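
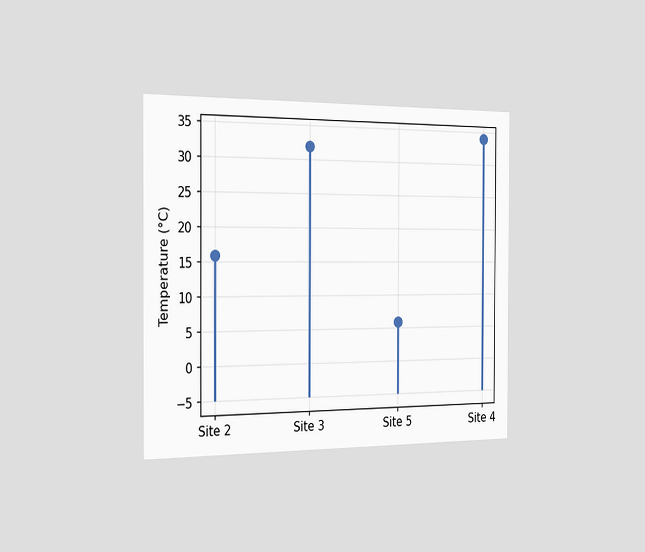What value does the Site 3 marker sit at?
The chart is viewed slightly from the left. The Site 3 marker sits at 32°C.

32°C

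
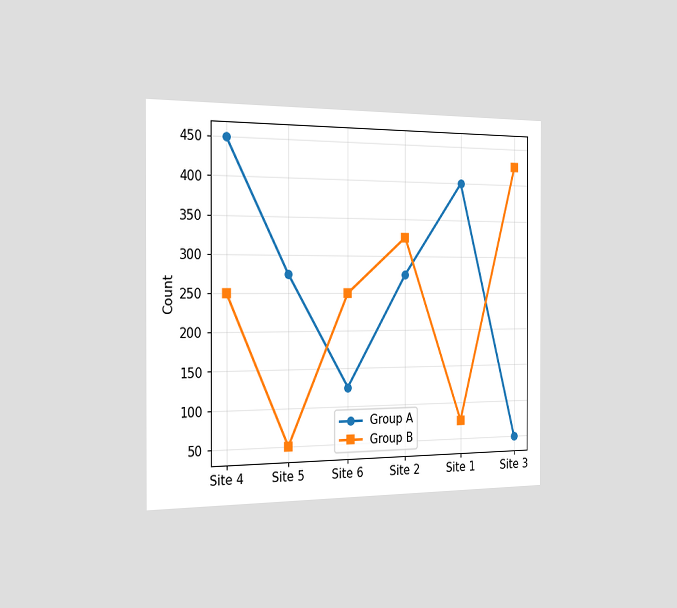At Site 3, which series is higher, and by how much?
The chart is viewed slightly from the left. At Site 3, Group B sits above the other line by 375.

Group B, by 375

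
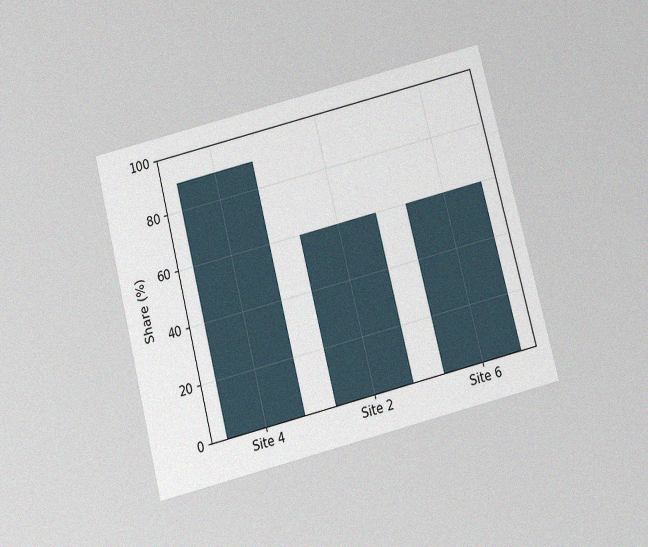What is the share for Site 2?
60%

The chart is tilted about 14° counter-clockwise and viewed slightly from below, with some photo noise. Reading along the chart's y-axis, the Site 2 bar reaches 60%.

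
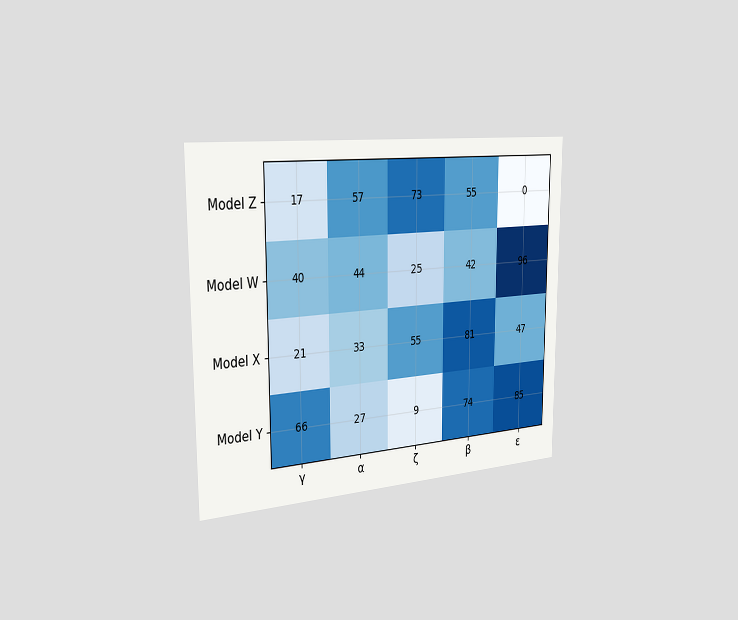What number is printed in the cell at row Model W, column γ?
40

The chart is viewed slightly from the left. The (Model W, γ) cell reads 40.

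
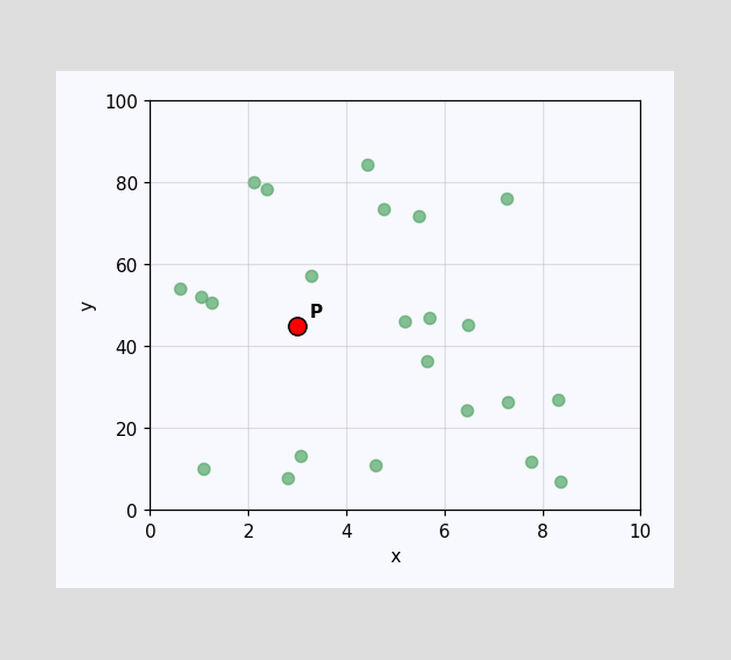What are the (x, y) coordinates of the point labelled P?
(3, 45)

Following the gridlines from P to each axis, P sits at (3, 45).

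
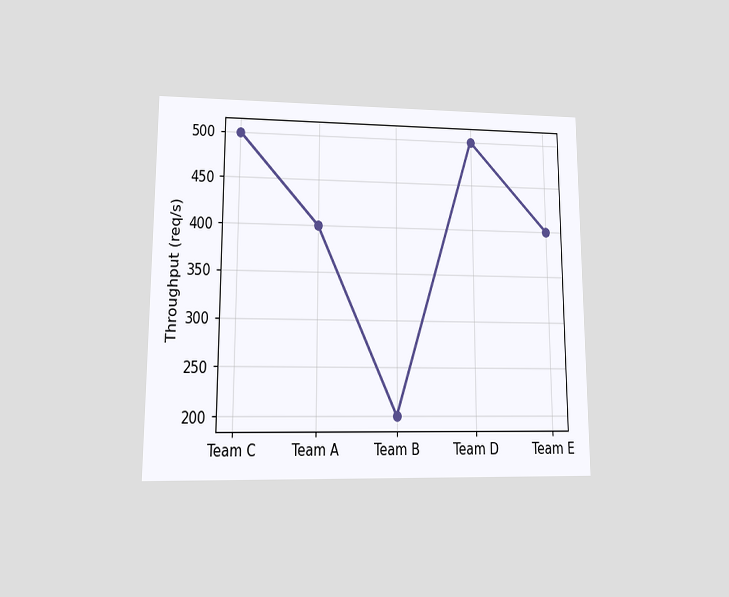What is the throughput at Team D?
500req/s

The chart is viewed at a slight angle. At Team D, the line is at 500req/s.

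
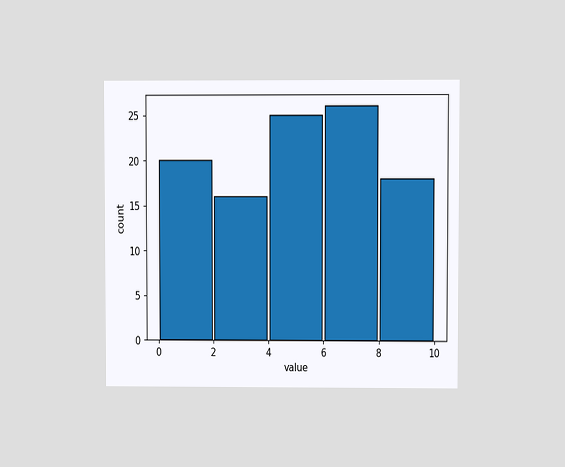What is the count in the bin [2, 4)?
16

The chart is viewed at a slight angle. The [2, 4) bin has height 16.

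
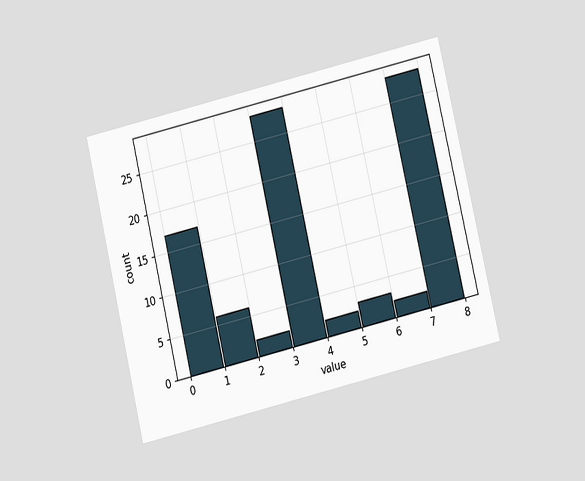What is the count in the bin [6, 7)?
The chart is tilted about 13° counter-clockwise and viewed slightly from below. The [6, 7) bin has height 2.

2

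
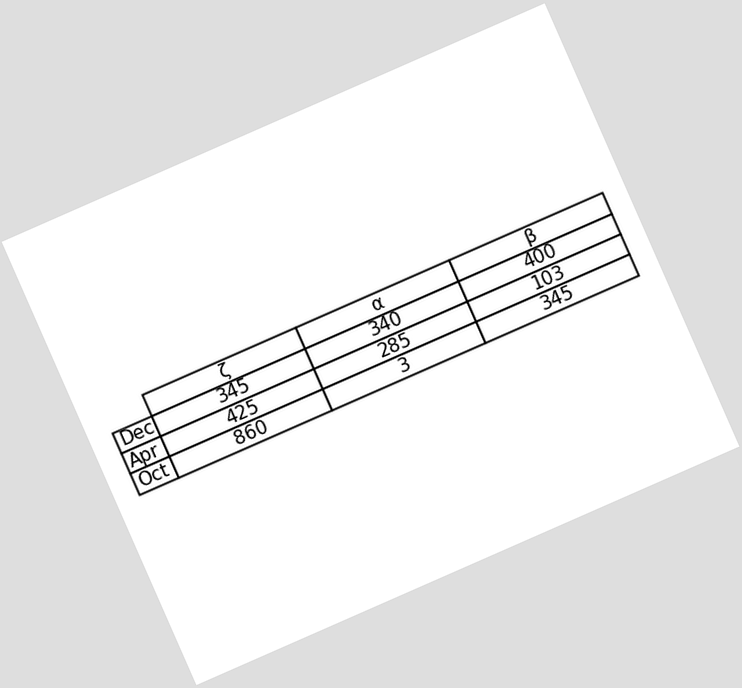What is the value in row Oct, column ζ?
860

The chart is tilted about 24° counter-clockwise. The (Oct, ζ) cell reads 860.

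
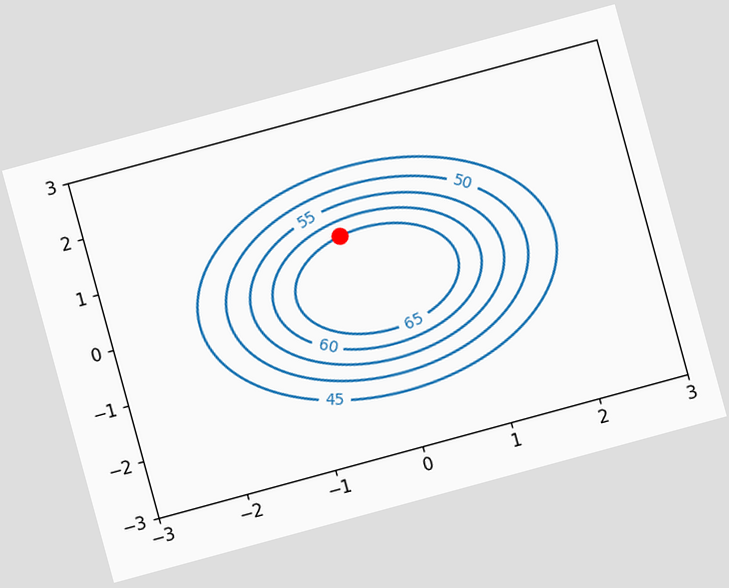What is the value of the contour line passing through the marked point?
The chart is tilted about 15° counter-clockwise. The marked point sits on the contour labelled 65.

65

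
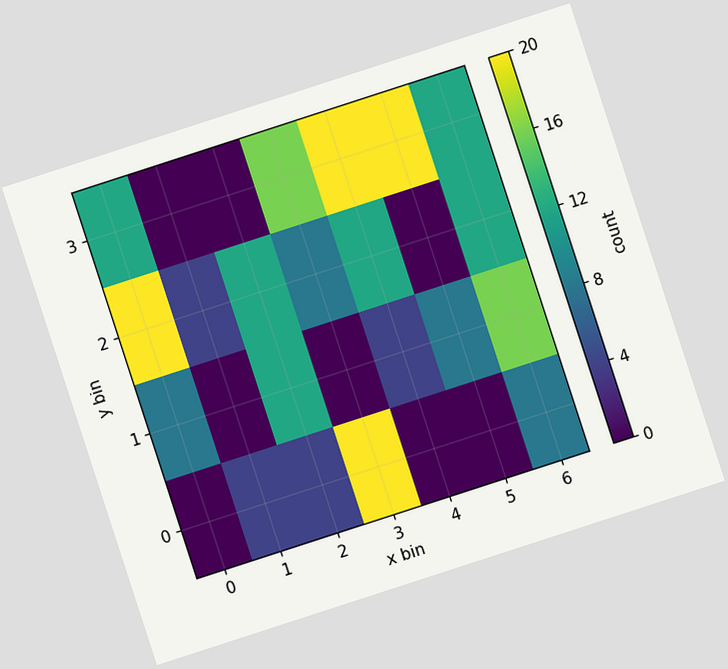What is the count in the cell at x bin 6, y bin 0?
8

The chart is tilted about 18° counter-clockwise. Matching the cell (6, 0) against the colorbar gives 8.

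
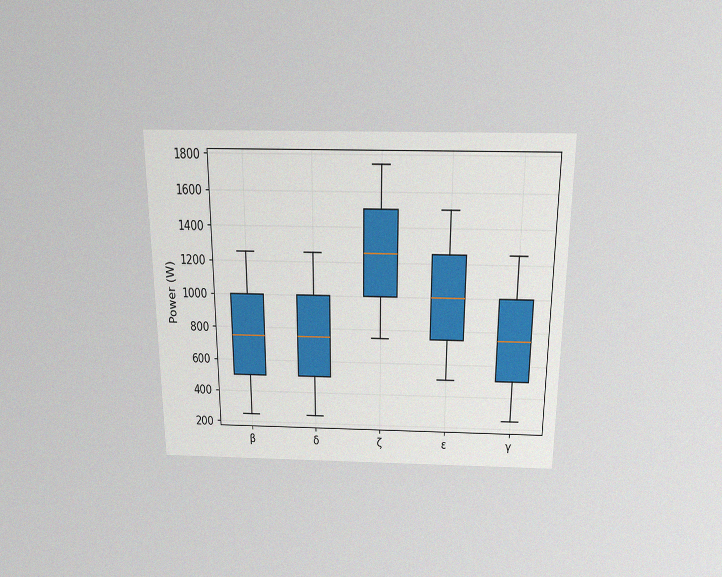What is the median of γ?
The chart is viewed slightly from above, with some photo noise. The median line in the γ box sits at 750W.

750W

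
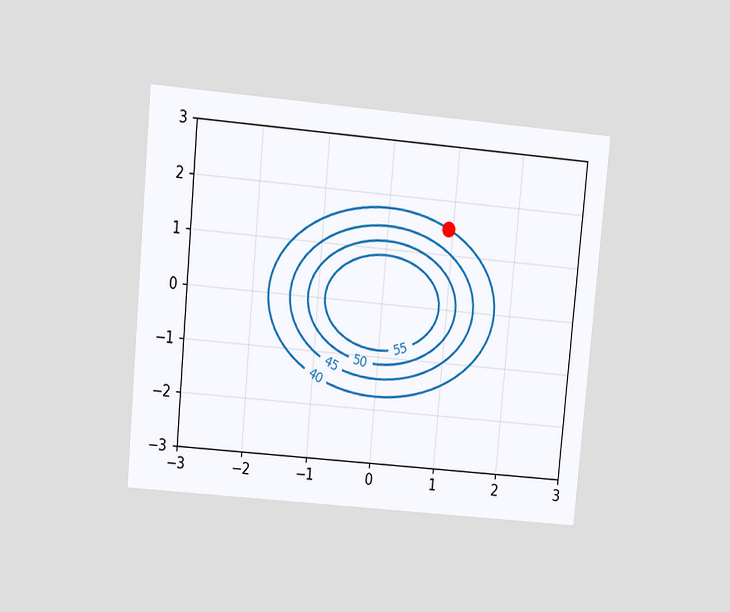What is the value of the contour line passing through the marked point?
40

The chart is tilted about 5° clockwise and viewed at a slight angle. The marked point sits on the contour labelled 40.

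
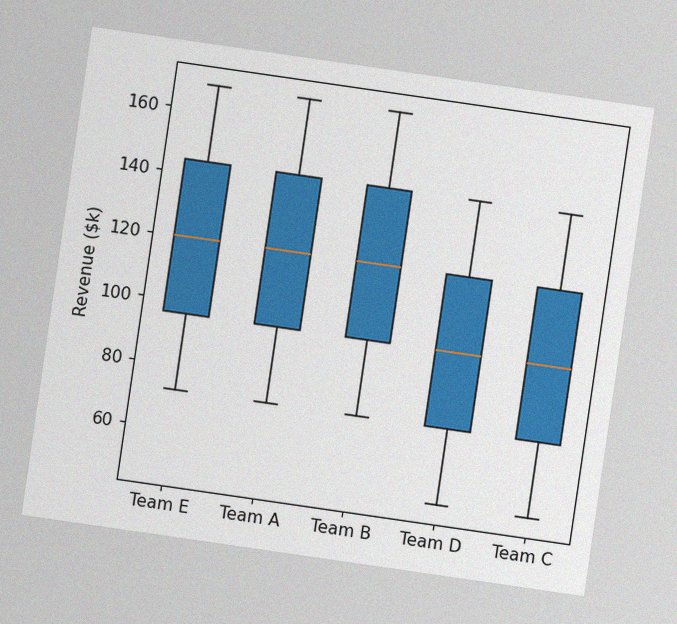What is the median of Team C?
The chart is tilted about 8° clockwise, with some photo noise. The median line in the Team C box sits at $96k.

$96k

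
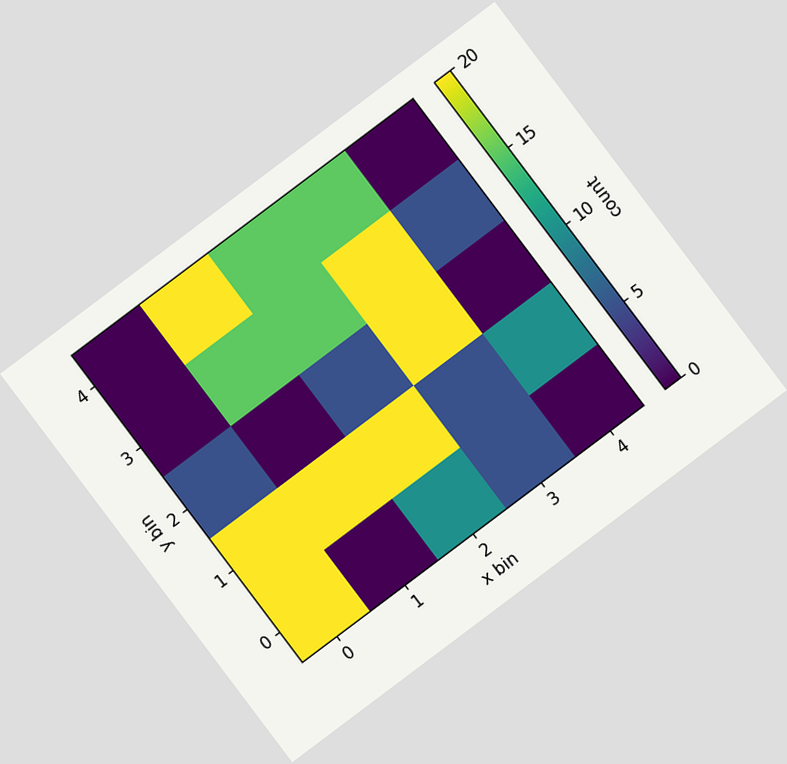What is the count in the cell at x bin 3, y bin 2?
The chart is tilted about 37° counter-clockwise. Matching the cell (3, 2) against the colorbar gives 20.

20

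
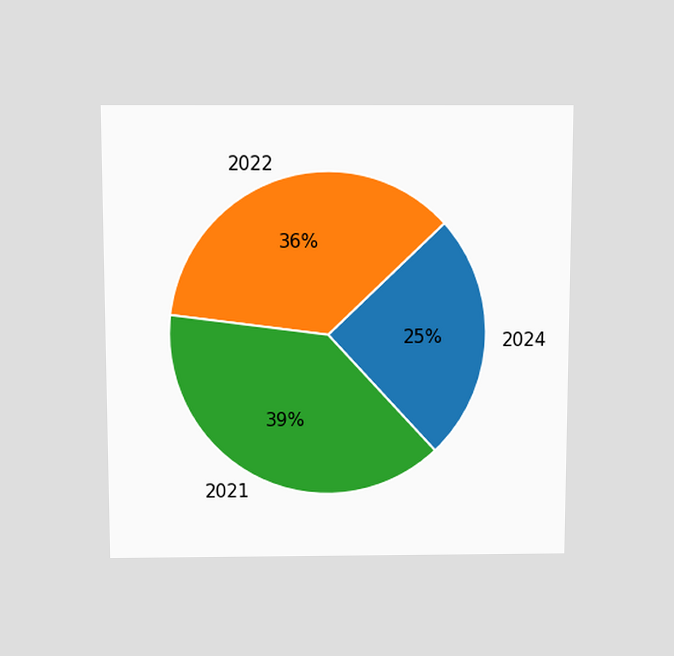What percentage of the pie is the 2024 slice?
The chart is viewed slightly from above. The 2024 slice takes up 25% of the pie.

25%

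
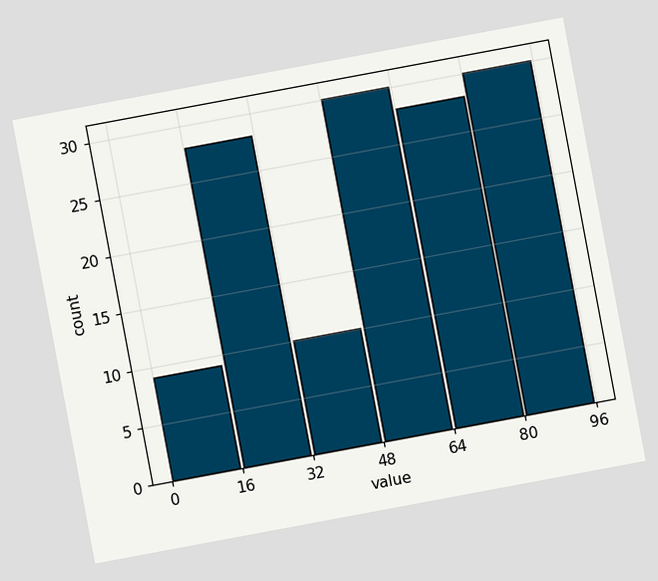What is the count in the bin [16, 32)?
28

The chart is tilted about 11° counter-clockwise. The [16, 32) bin has height 28.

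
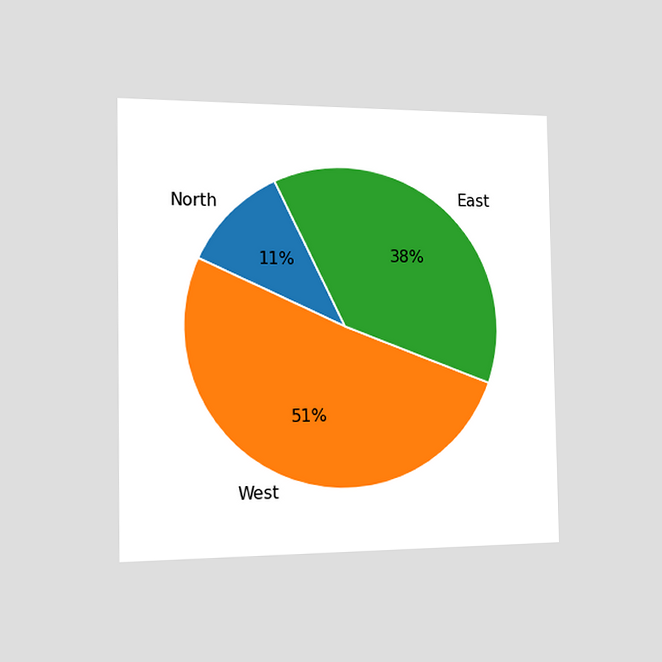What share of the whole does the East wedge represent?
38%

The chart is viewed slightly from the left. The East slice takes up 38% of the pie.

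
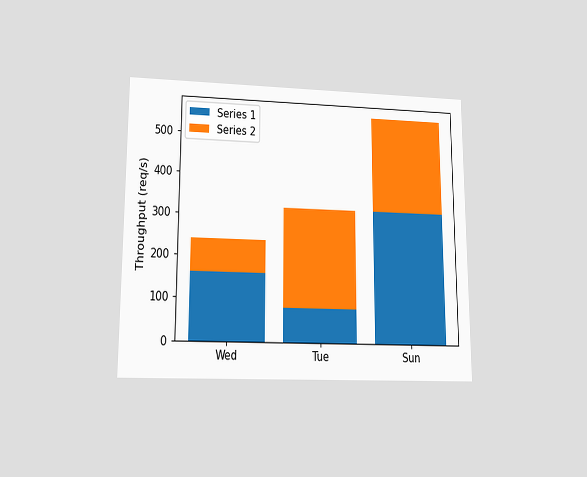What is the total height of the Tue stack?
320req/s

The chart is viewed at a slight angle. The Tue stack's top reaches 320req/s on the y-axis.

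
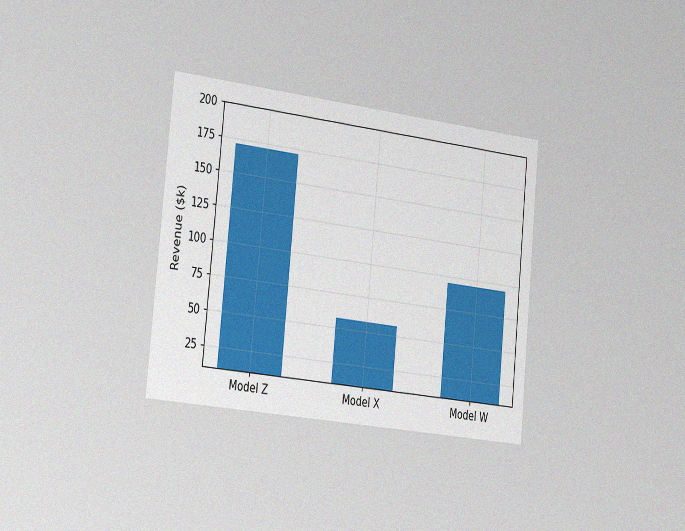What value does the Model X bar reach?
The chart is tilted about 6° clockwise and viewed slightly from the left, with some photo noise. Reading along the chart's y-axis, the Model X bar reaches $57k.

$57k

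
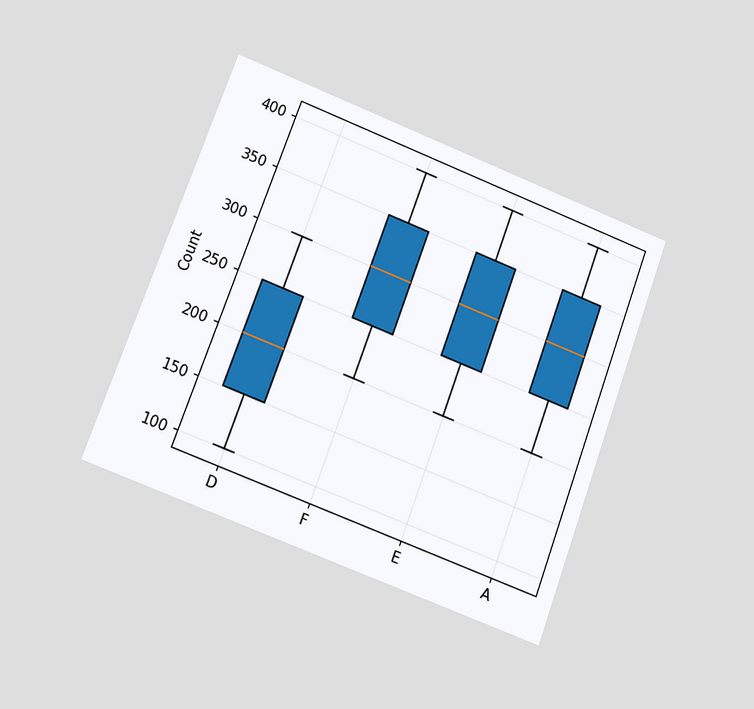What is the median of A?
The chart is tilted about 20° clockwise and viewed at a slight angle. The median line in the A box sits at 300.

300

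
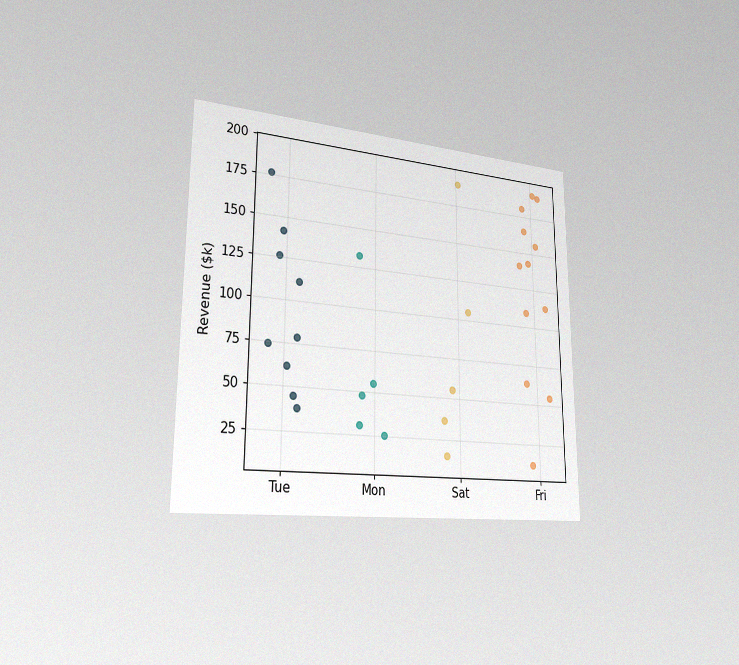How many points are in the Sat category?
5

The chart is viewed slightly from the left, with some photo noise. Counting the markers in the Sat column gives 5.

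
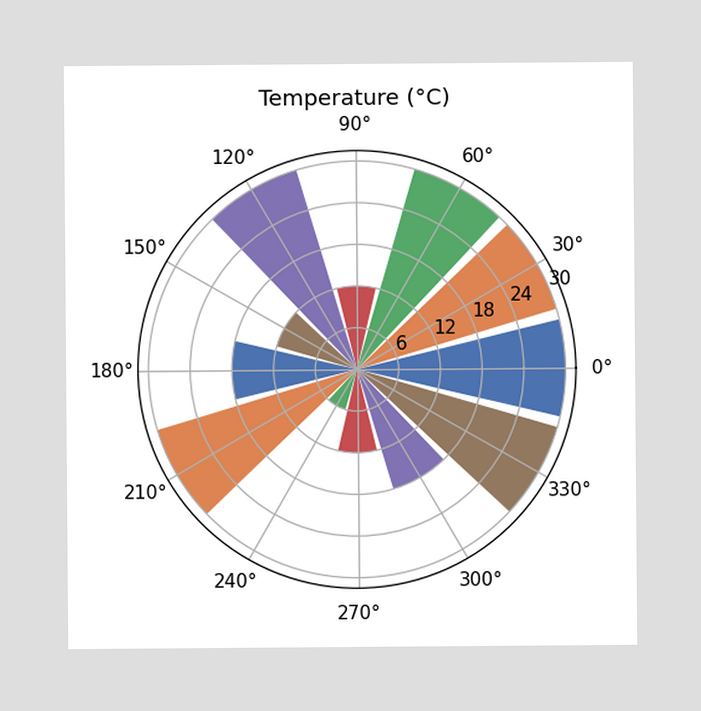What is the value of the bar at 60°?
30°C

The bar at 60° reaches 30°C on the radial axis.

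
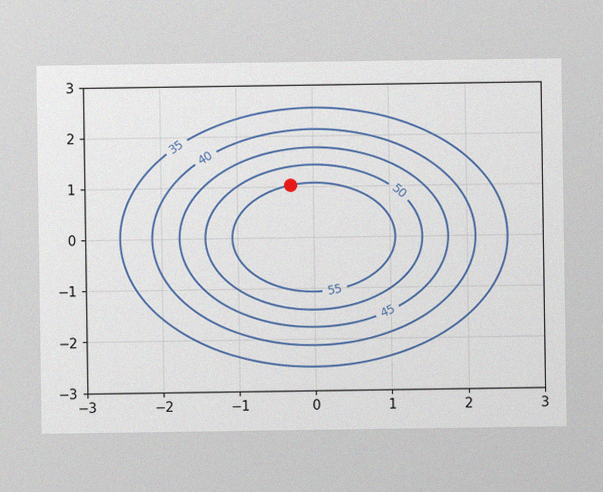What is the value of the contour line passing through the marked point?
55

The image has some photo noise and uneven lighting. The marked point sits on the contour labelled 55.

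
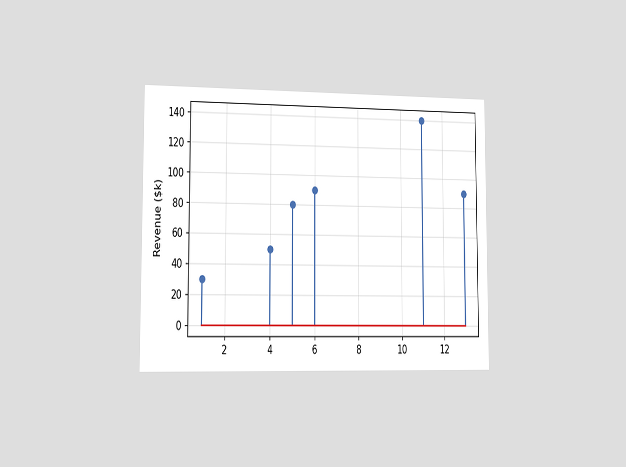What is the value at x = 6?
$90k

The chart is viewed slightly from the left. The stem at x=6 reaches $90k.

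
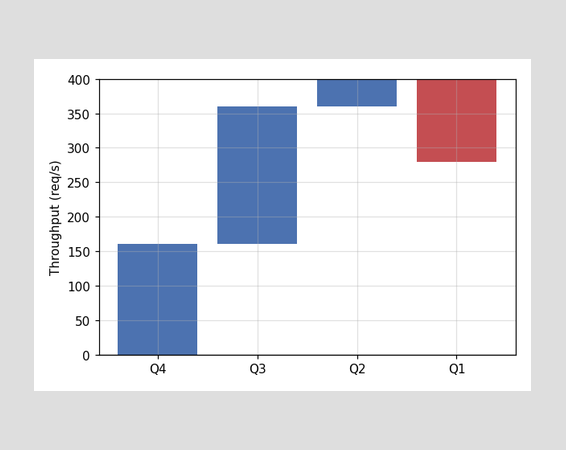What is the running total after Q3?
360req/s

After Q3 the running total reaches 360req/s.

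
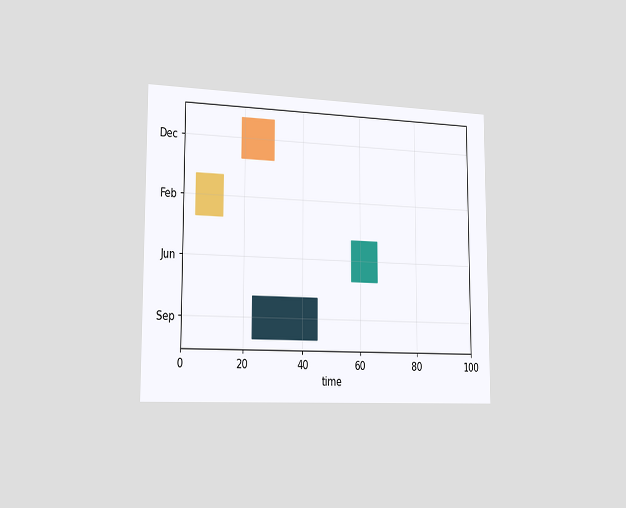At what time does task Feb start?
The chart is viewed slightly from the left. The Feb bar begins at t=4.

4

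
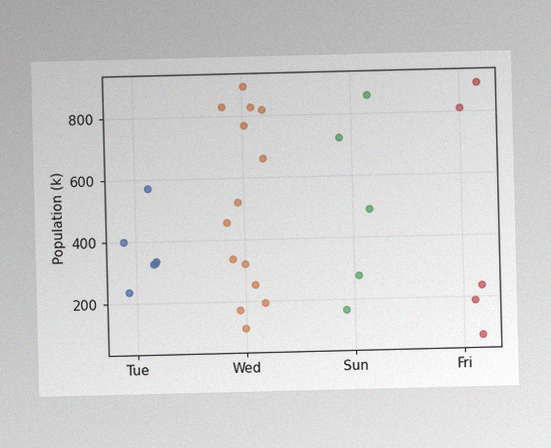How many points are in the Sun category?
The image has some photo noise and uneven lighting. Counting the markers in the Sun column gives 5.

5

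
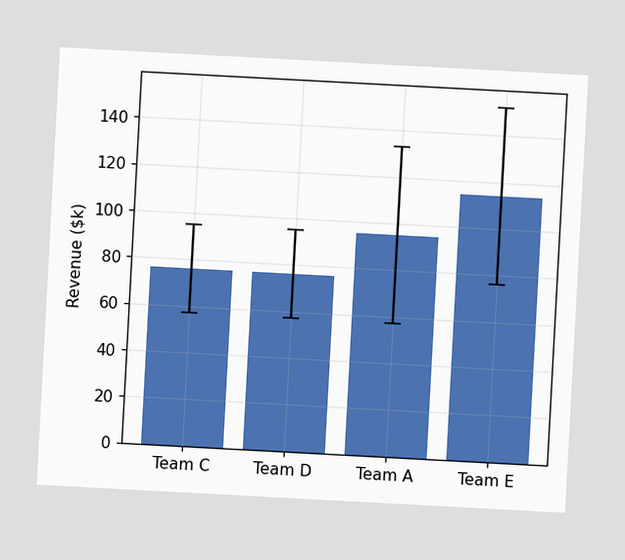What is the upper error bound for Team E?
The chart is tilted about 3° clockwise. The Team E bar's upper whisker reaches $152k.

$152k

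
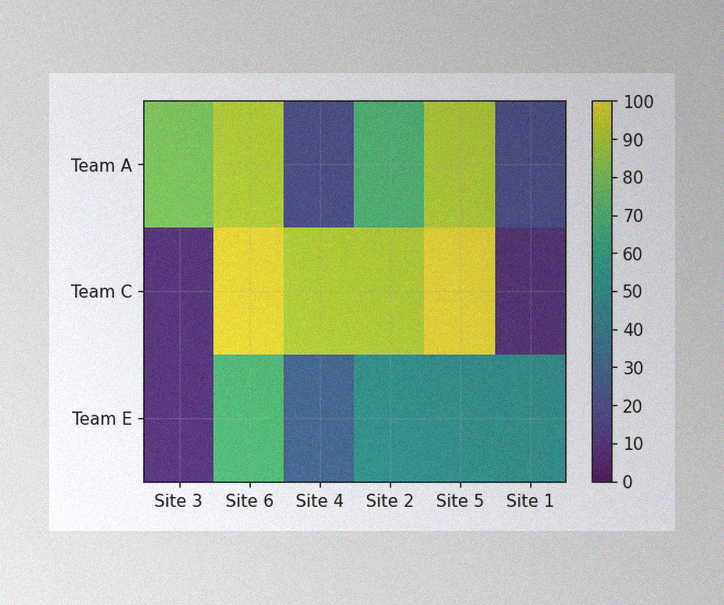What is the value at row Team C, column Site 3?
The image has some photo noise and uneven lighting. Matching cell (Team C, Site 3) against the colorbar gives 10.

10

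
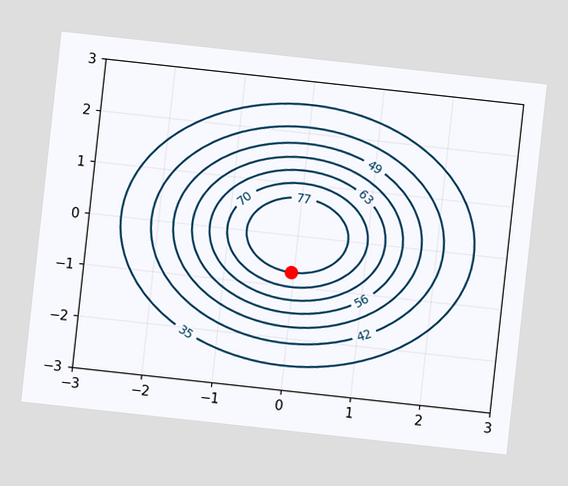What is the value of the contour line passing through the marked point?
The chart is tilted about 6° clockwise. The marked point sits on the contour labelled 77.

77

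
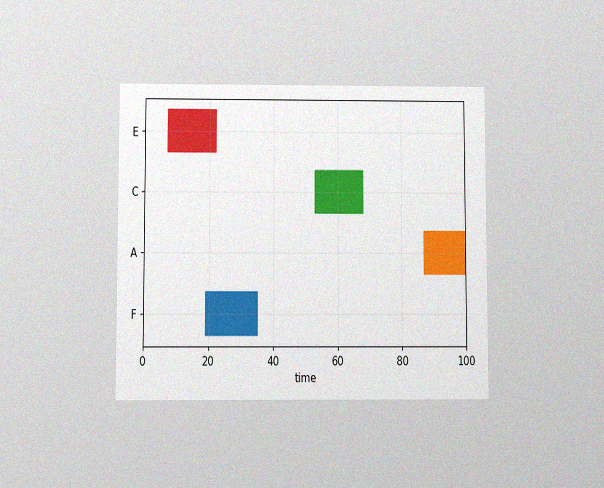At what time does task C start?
The chart is viewed at a slight angle, with some photo noise. The C bar begins at t=53.

53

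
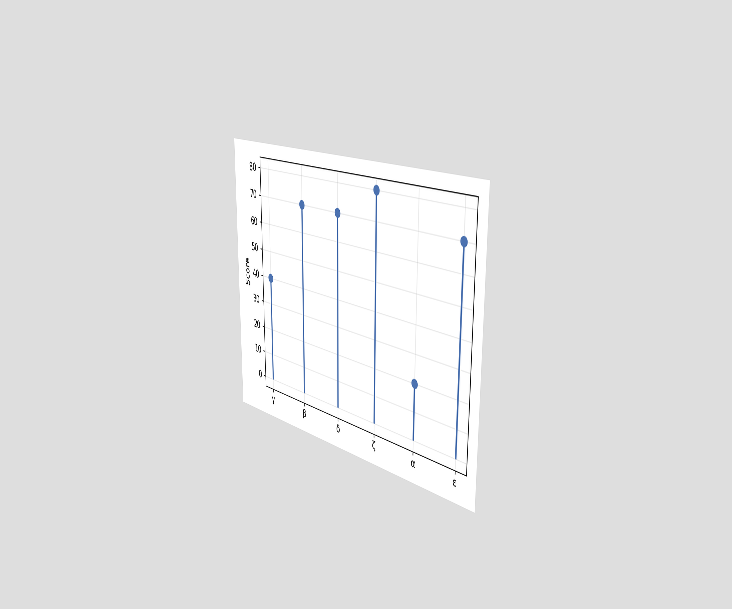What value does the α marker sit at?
20

The chart is viewed slightly from the right. The α marker sits at 20.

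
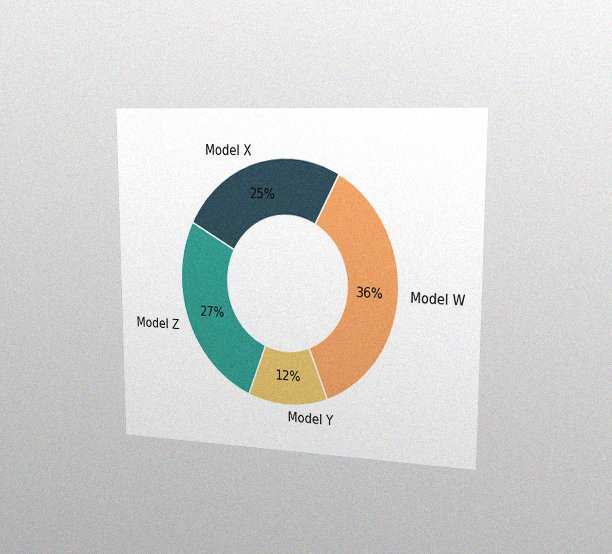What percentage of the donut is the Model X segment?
25%

The chart is viewed slightly from the right, with some photo noise. The Model X segment takes up 25% of the ring.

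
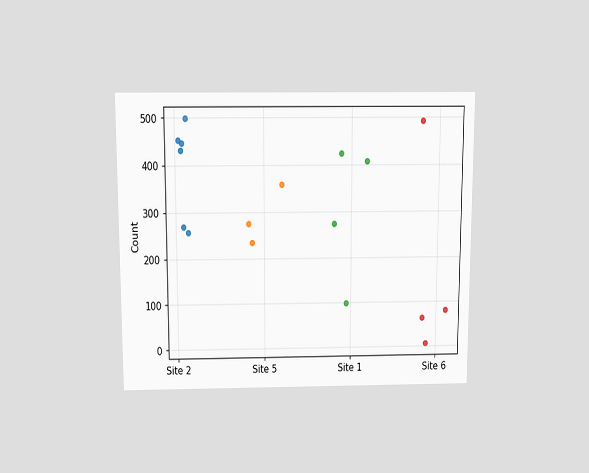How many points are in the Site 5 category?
3

The chart is viewed slightly from above. Counting the markers in the Site 5 column gives 3.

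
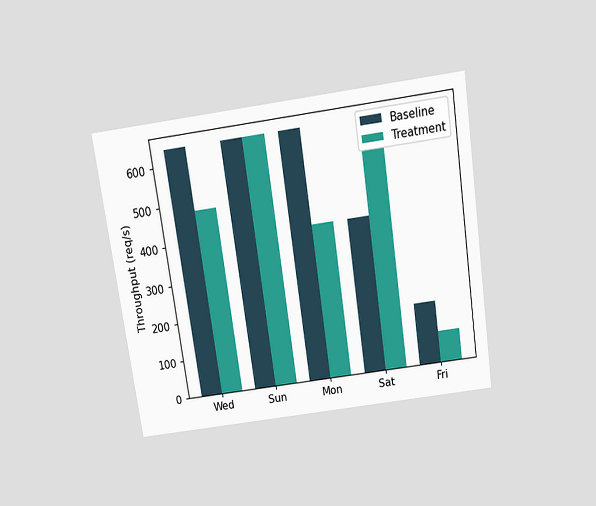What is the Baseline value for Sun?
640req/s

The chart is tilted about 8° counter-clockwise and viewed slightly from above. The Baseline bar at Sun reaches 640req/s on the y-axis.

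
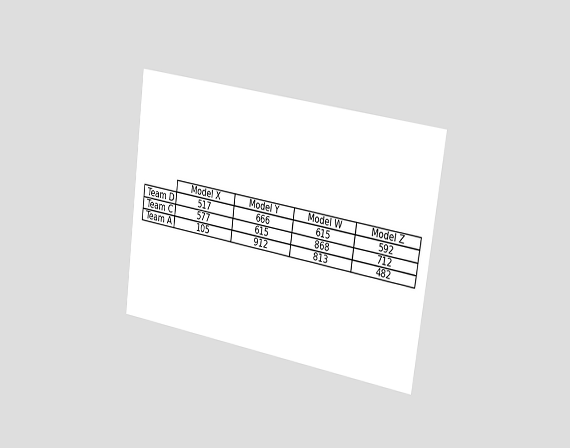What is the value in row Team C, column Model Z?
712

The chart is tilted about 8° clockwise and viewed slightly from the right. The (Team C, Model Z) cell reads 712.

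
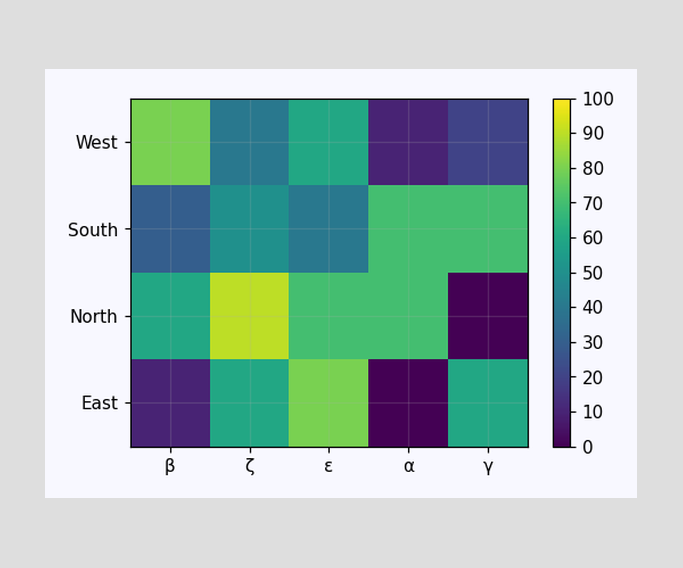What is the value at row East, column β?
Matching cell (East, β) against the colorbar gives 10.

10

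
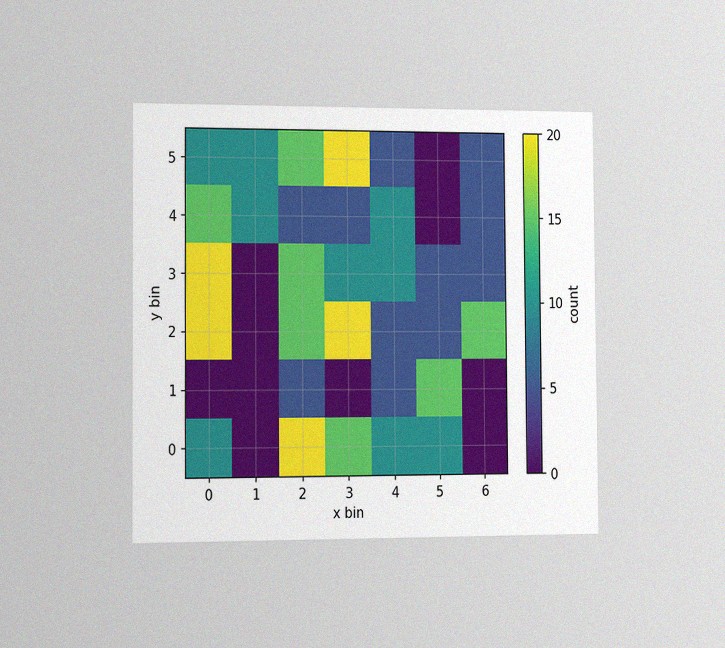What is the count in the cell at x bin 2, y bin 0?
20

The chart is viewed slightly from the left, with some photo noise. Matching the cell (2, 0) against the colorbar gives 20.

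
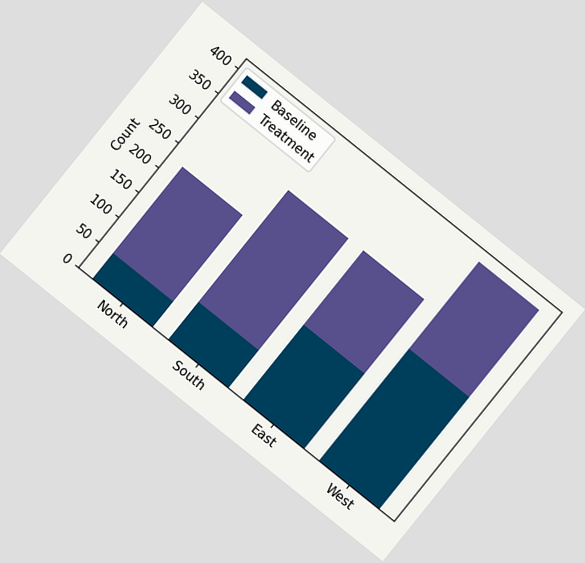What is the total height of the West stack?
The chart is tilted about 39° clockwise. The West stack's top reaches 400 on the y-axis.

400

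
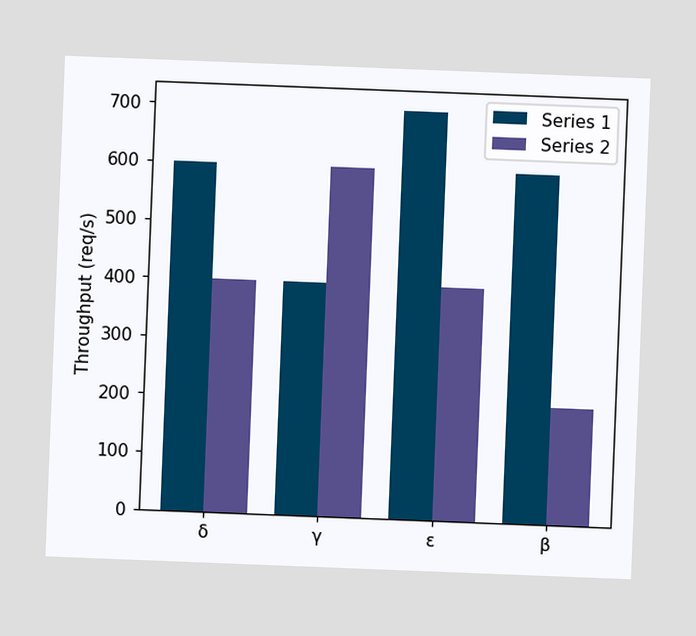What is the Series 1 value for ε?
700req/s

The chart is tilted about 2° clockwise. The Series 1 bar at ε reaches 700req/s on the y-axis.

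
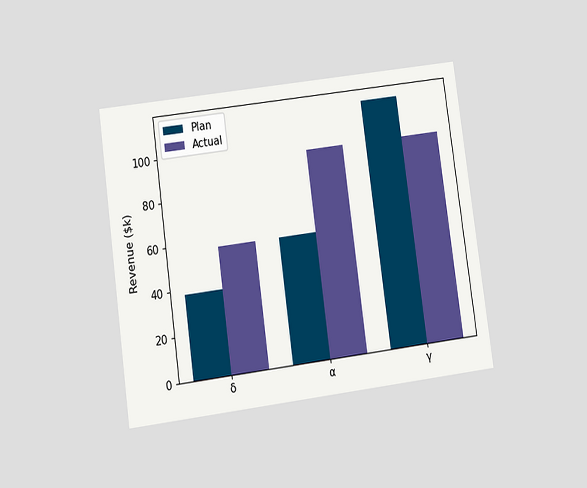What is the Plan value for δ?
The chart is tilted about 8° counter-clockwise and viewed at a slight angle. The Plan bar at δ reaches $38k on the y-axis.

$38k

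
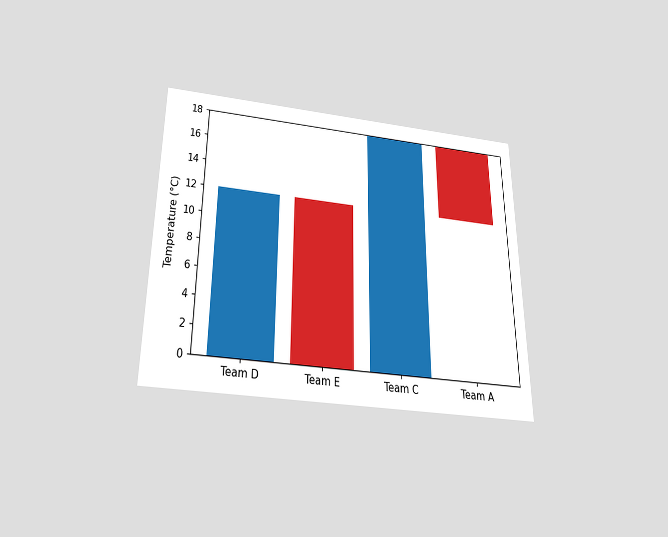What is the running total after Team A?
The chart is viewed slightly from below. After Team A the running total reaches 12°C.

12°C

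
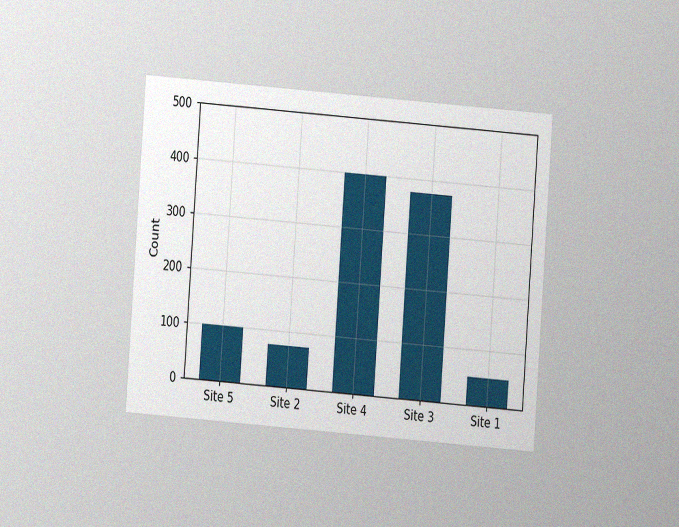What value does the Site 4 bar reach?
400

The chart is tilted about 4° clockwise and viewed at a slight angle, with some photo noise. Reading along the chart's y-axis, the Site 4 bar reaches 400.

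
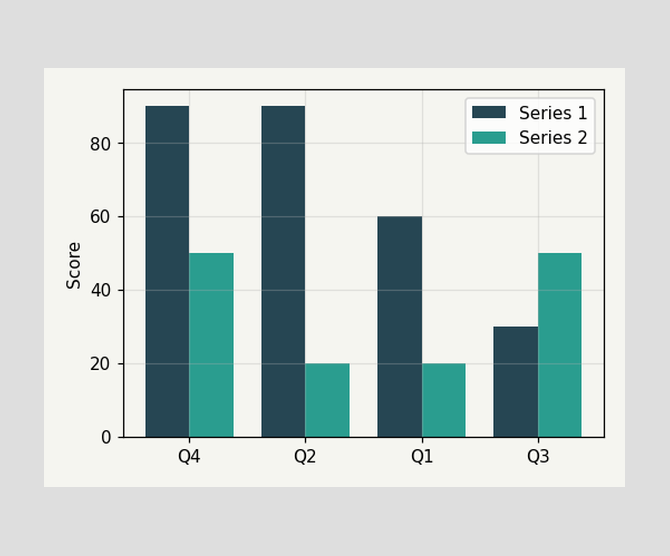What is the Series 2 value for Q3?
The Series 2 bar at Q3 reaches 50 on the y-axis.

50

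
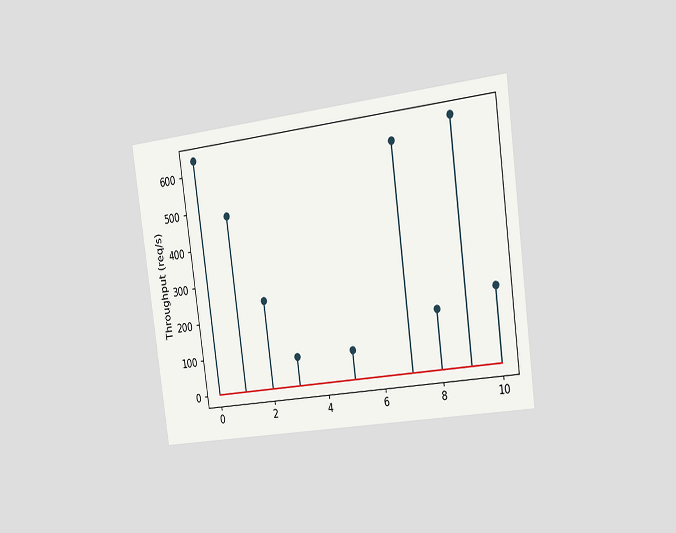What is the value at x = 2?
The chart is tilted about 8° counter-clockwise and viewed slightly from the right. The stem at x=2 reaches 240req/s.

240req/s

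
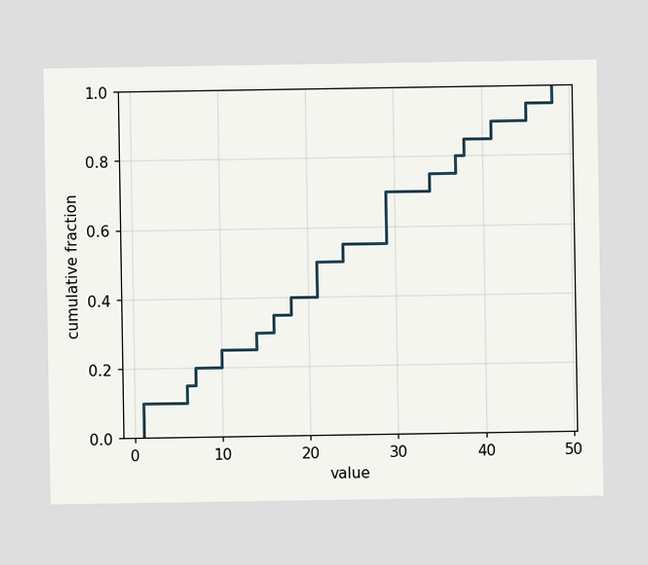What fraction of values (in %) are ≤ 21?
At x=21 the ECDF step is at 50%.

50%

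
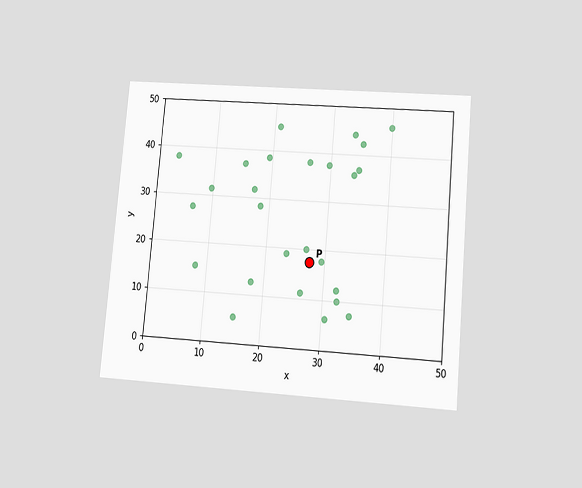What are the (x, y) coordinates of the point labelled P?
The chart is tilted about 5° clockwise and viewed at a slight angle. Following the gridlines from P to each axis, P sits at (27.5, 17.5).

(27.5, 17.5)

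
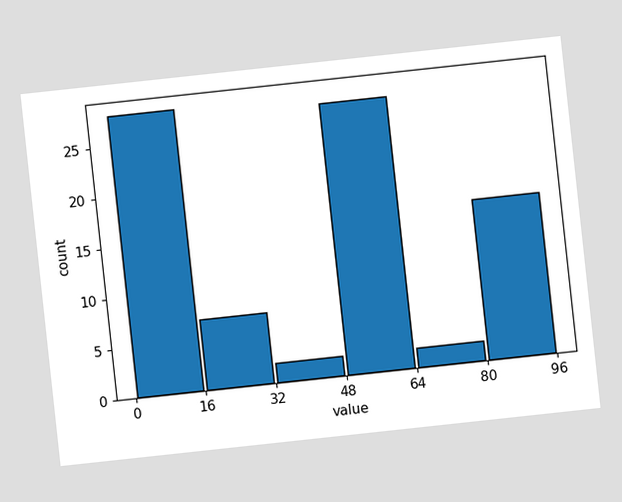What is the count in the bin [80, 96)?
The chart is tilted about 6° counter-clockwise. The [80, 96) bin has height 16.

16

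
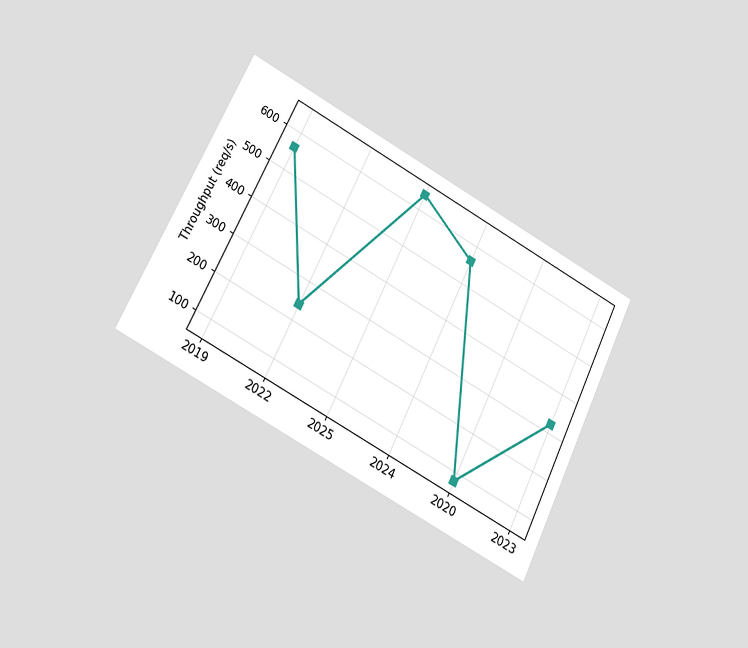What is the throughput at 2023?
320req/s

The chart is tilted about 27° clockwise and viewed at a slight angle. At 2023, the line is at 320req/s.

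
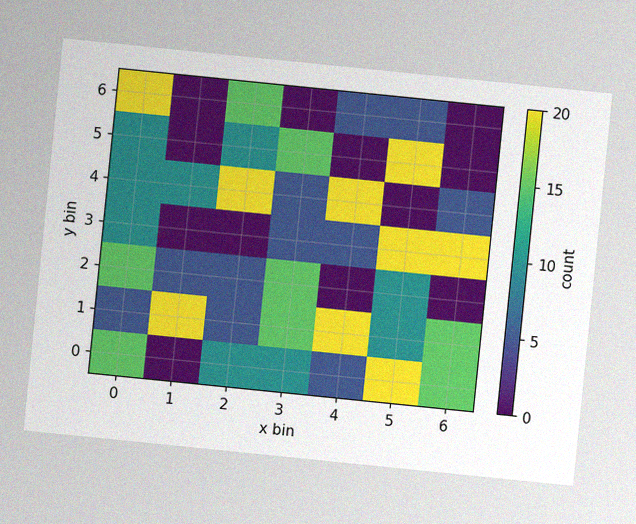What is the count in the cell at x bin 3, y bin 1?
15

The chart is tilted about 6° clockwise, with some photo noise. Matching the cell (3, 1) against the colorbar gives 15.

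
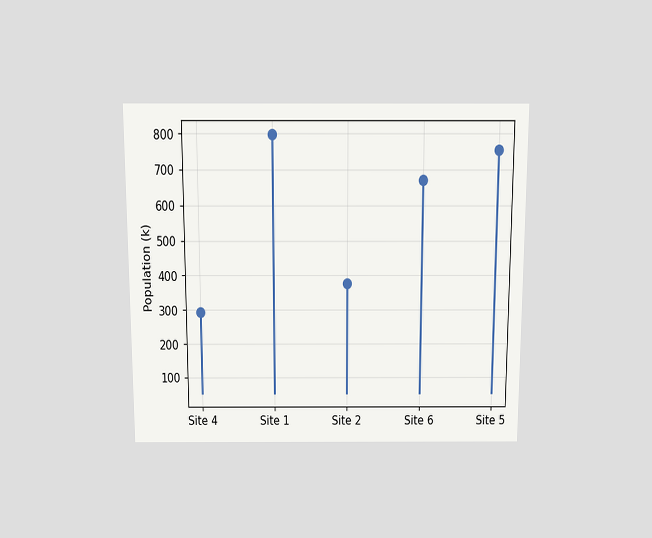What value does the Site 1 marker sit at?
The chart is viewed slightly from above. The Site 1 marker sits at 798k.

798k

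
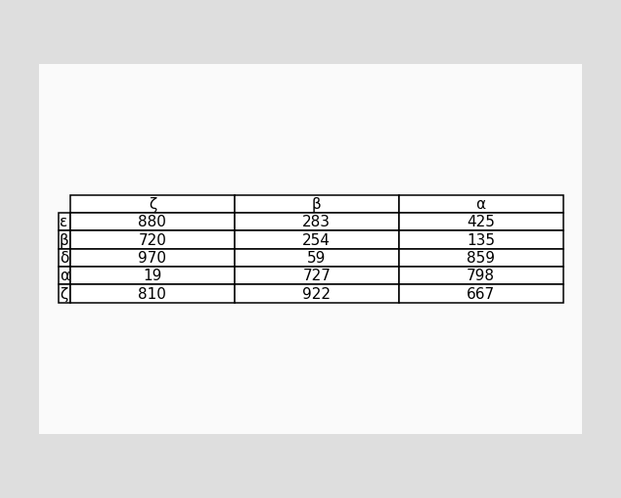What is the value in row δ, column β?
59

The (δ, β) cell reads 59.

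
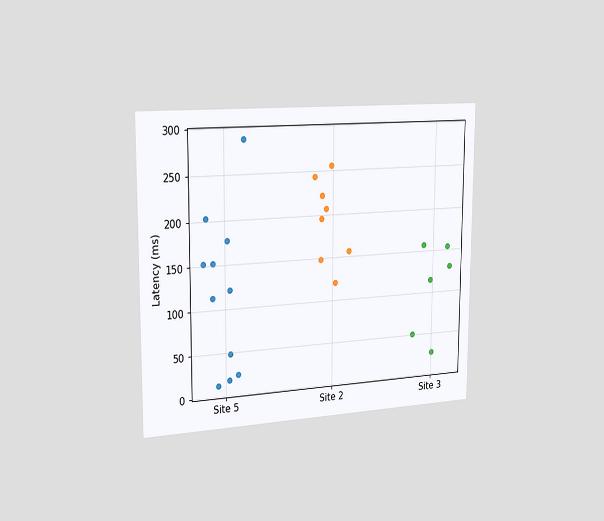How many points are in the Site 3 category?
6

The chart is viewed slightly from the left. Counting the markers in the Site 3 column gives 6.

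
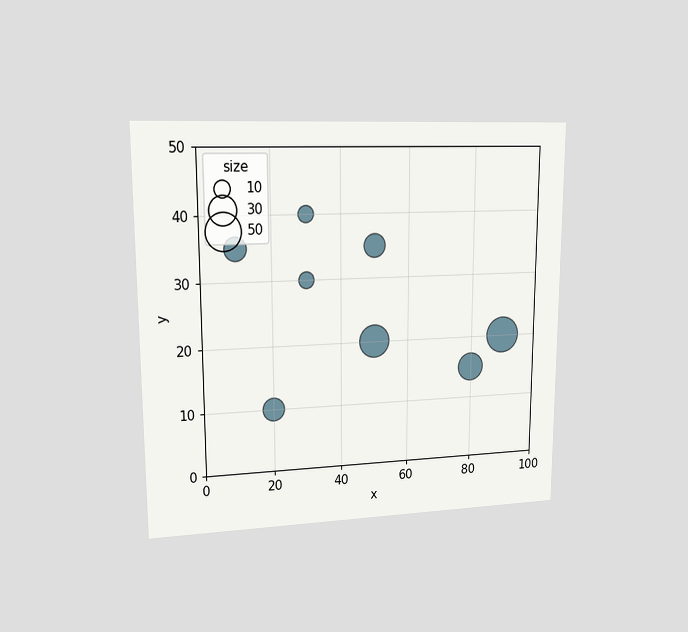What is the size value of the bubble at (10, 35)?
20

The chart is viewed at a slight angle. Matching the bubble at (10, 35) against the size legend gives 20.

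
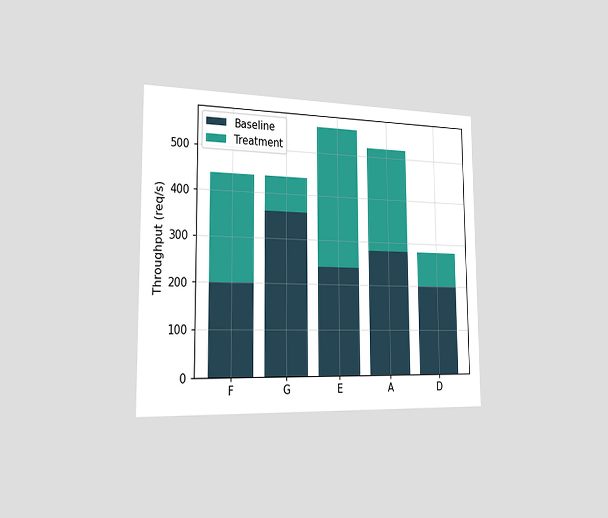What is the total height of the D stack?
280req/s

The chart is viewed slightly from the left. The D stack's top reaches 280req/s on the y-axis.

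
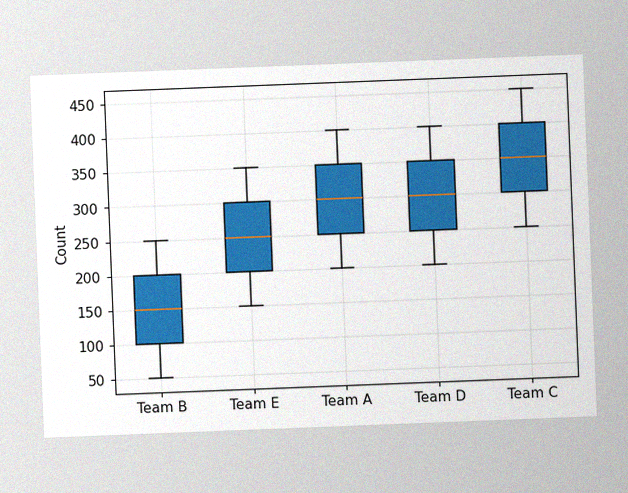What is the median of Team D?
300

The chart is tilted about 2° counter-clockwise, with some photo noise. The median line in the Team D box sits at 300.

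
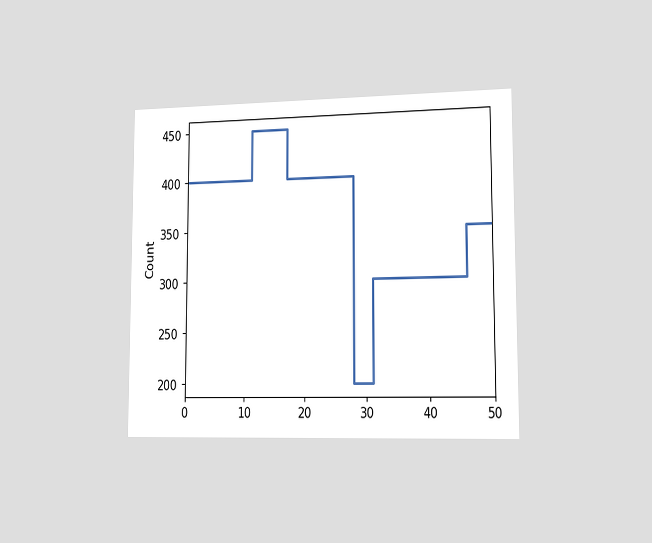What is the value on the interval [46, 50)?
350

The chart is viewed slightly from the right. On [46, 50) the step sits at 350.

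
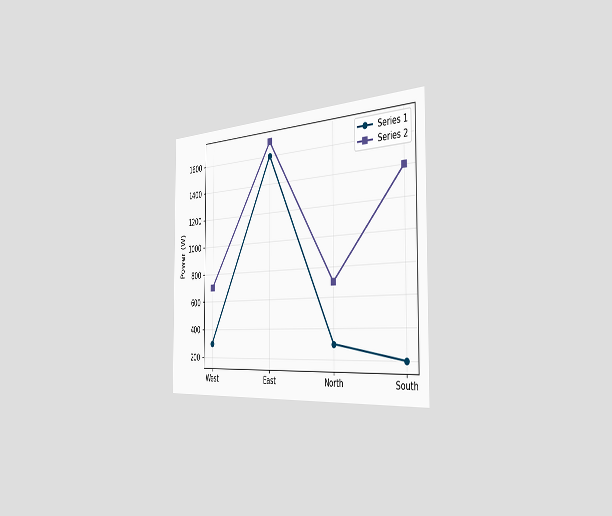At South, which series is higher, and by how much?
The chart is viewed slightly from the right. At South, Series 2 sits above the other line by 1200W.

Series 2, by 1200W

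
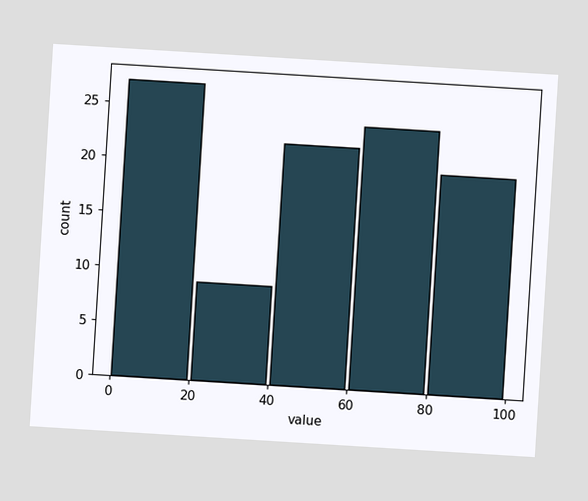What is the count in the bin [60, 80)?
24

The chart is tilted about 4° clockwise. The [60, 80) bin has height 24.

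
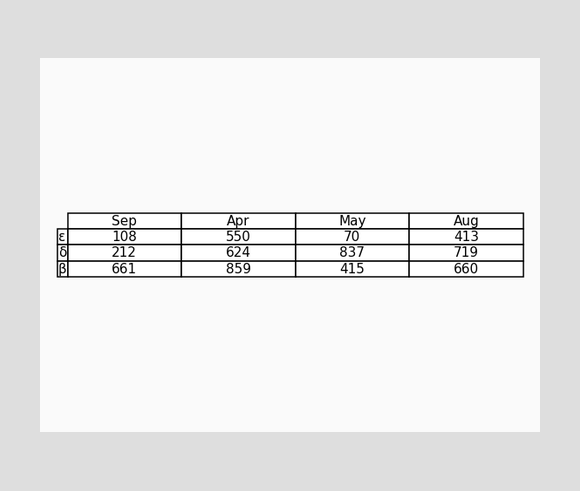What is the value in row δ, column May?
837

The (δ, May) cell reads 837.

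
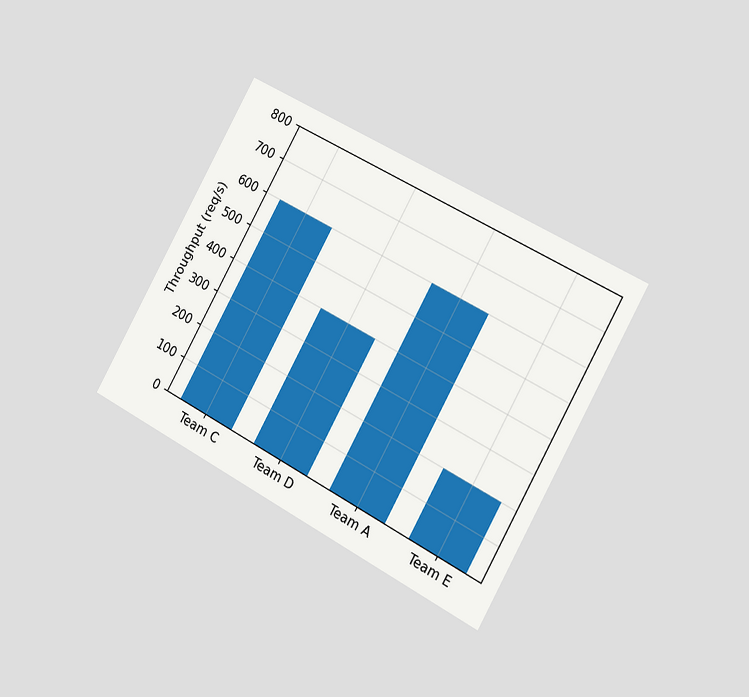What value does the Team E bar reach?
200req/s

The chart is tilted about 29° clockwise and viewed slightly from the right. Reading along the chart's y-axis, the Team E bar reaches 200req/s.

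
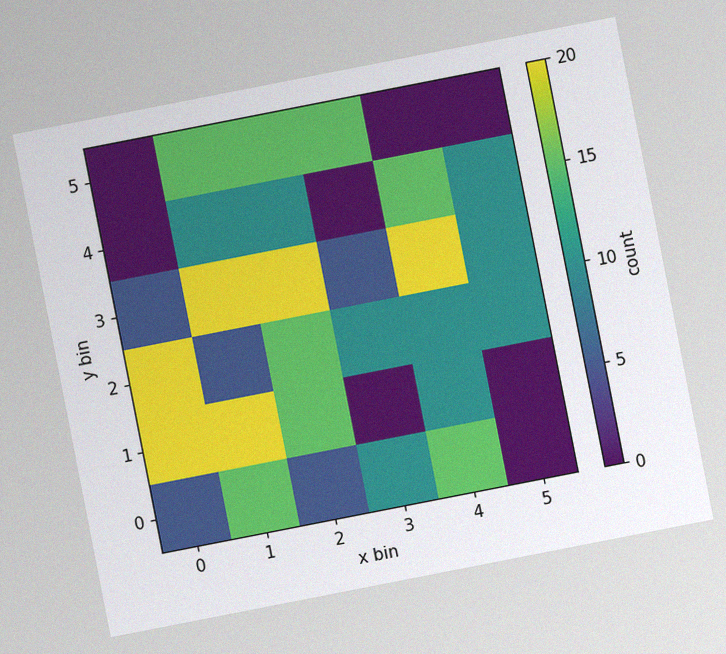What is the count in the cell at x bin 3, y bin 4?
0

The chart is tilted about 11° counter-clockwise, with some photo noise. Matching the cell (3, 4) against the colorbar gives 0.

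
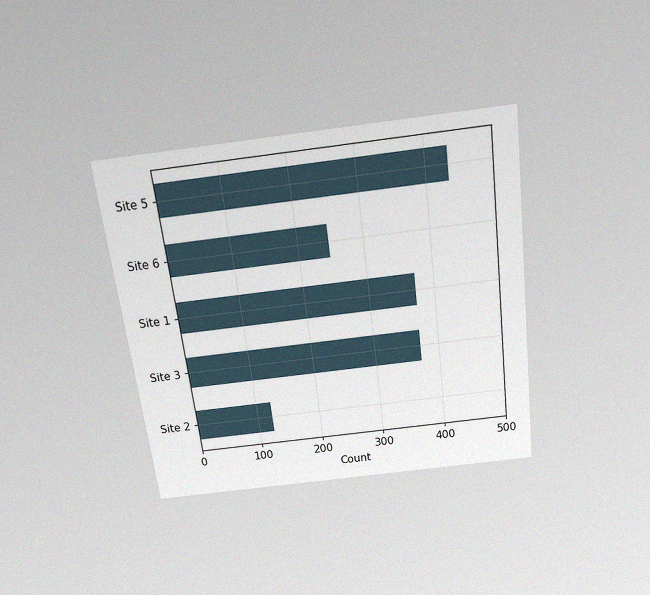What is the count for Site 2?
The chart is tilted about 7° counter-clockwise and viewed slightly from above, with some photo noise. Reading along the chart's x-axis, the Site 2 bar reaches 124.

124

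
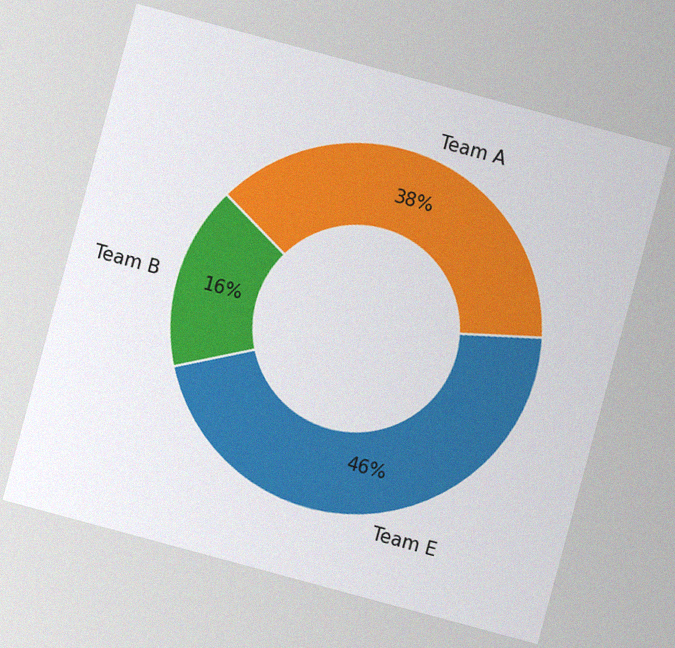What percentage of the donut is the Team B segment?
The chart is tilted about 15° clockwise, with some photo noise. The Team B segment takes up 16% of the ring.

16%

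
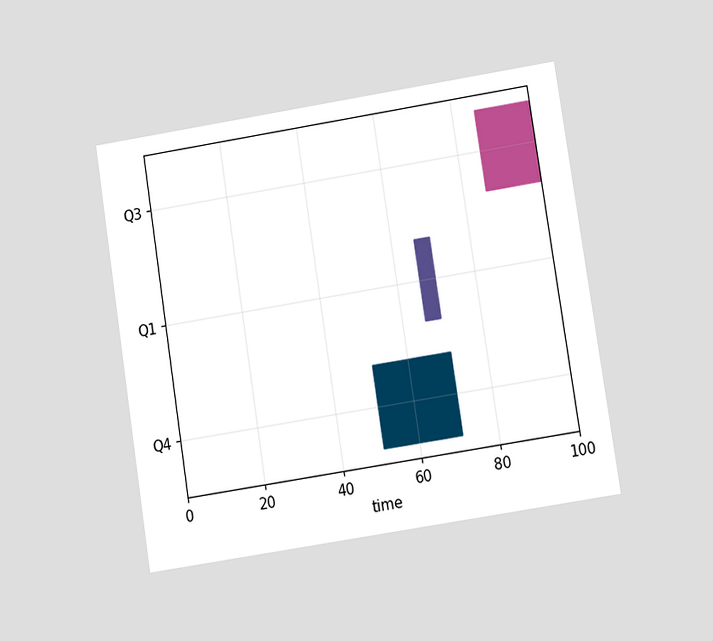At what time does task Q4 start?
51

The chart is tilted about 9° counter-clockwise and viewed at a slight angle. The Q4 bar begins at t=51.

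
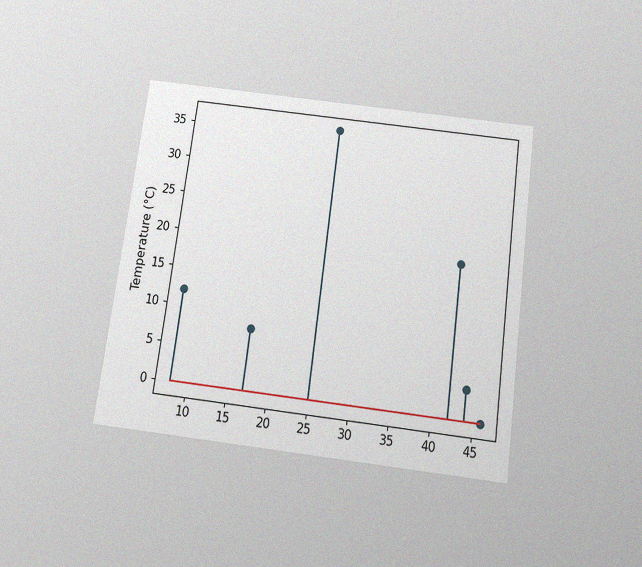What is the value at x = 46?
The chart is tilted about 7° clockwise and viewed slightly from below, with some photo noise. The stem at x=46 reaches 0°C.

0°C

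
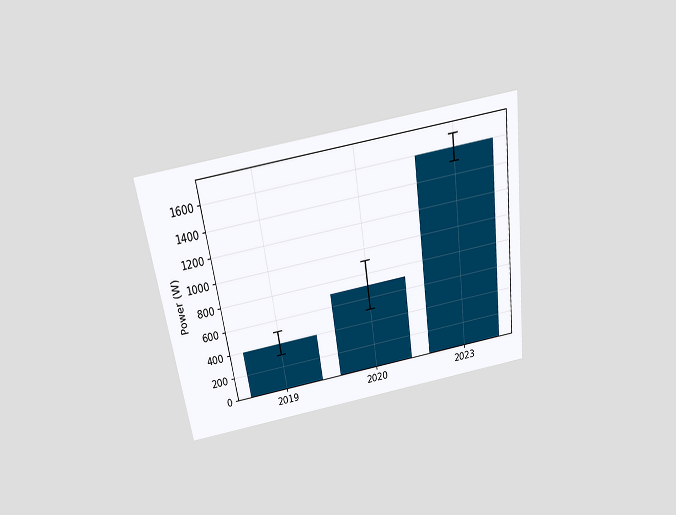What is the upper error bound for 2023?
1700W

The chart is tilted about 8° counter-clockwise and viewed slightly from above. The 2023 bar's upper whisker reaches 1700W.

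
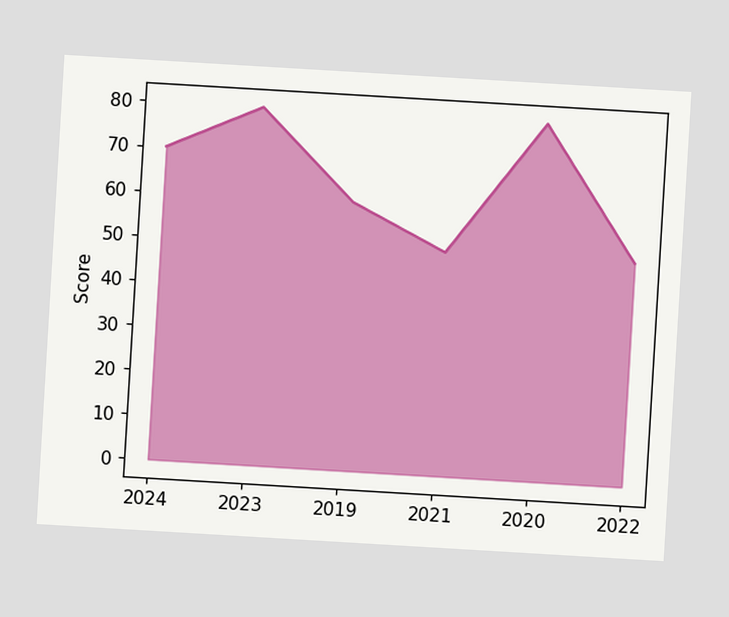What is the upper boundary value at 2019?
60

The chart is tilted about 3° clockwise. At 2019 the upper boundary is at 60.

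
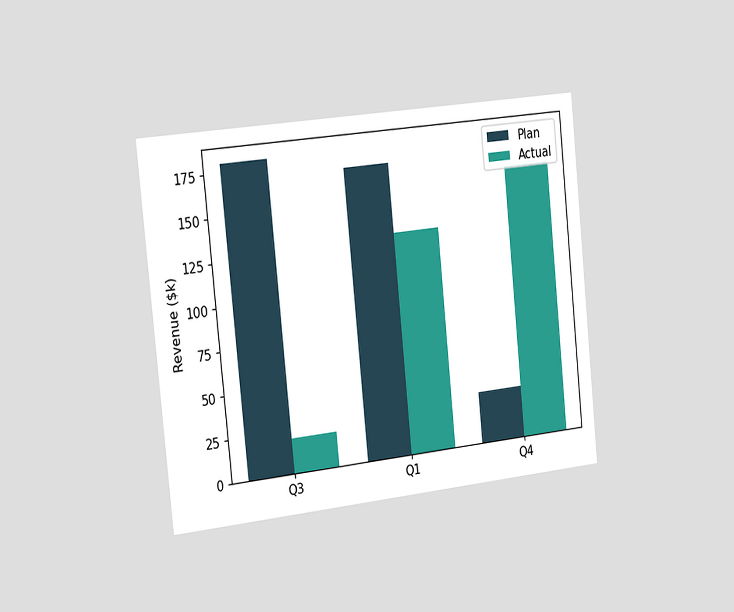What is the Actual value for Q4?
The chart is tilted about 6° counter-clockwise and viewed slightly from the left. The Actual bar at Q4 reaches $160k on the y-axis.

$160k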